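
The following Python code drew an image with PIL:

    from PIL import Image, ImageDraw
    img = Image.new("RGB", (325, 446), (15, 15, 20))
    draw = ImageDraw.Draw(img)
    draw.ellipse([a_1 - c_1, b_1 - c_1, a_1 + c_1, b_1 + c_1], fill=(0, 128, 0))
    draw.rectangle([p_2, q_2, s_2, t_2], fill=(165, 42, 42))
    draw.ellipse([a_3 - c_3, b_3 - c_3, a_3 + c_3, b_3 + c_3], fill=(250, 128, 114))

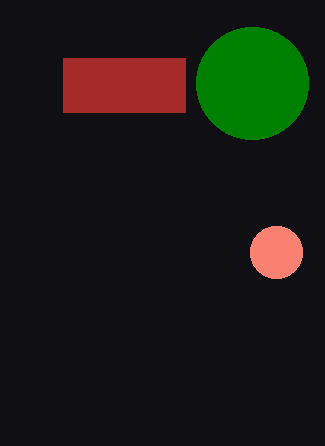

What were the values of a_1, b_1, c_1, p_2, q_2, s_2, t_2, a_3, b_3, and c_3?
a_1 = 252, b_1 = 83, c_1 = 56, p_2 = 63, q_2 = 58, s_2 = 185, t_2 = 112, a_3 = 276, b_3 = 252, c_3 = 26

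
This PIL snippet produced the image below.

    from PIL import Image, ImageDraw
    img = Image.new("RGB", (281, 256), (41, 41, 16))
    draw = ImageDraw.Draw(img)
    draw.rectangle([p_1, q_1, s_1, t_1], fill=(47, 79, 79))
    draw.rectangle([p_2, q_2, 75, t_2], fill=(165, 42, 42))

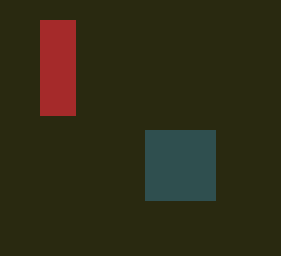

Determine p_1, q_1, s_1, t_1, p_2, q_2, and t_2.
p_1 = 145; q_1 = 130; s_1 = 215; t_1 = 200; p_2 = 40; q_2 = 20; t_2 = 115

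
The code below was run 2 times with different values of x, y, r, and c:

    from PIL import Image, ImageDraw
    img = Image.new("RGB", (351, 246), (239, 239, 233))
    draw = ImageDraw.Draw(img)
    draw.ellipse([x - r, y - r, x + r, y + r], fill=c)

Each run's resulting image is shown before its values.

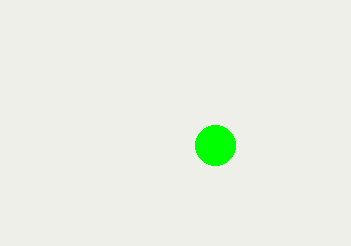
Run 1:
x = 215; y = 145; r = 20; c = 'lime'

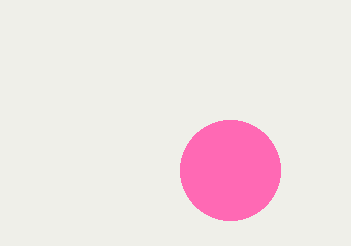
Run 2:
x = 230, y = 170, r = 50, c = 'hotpink'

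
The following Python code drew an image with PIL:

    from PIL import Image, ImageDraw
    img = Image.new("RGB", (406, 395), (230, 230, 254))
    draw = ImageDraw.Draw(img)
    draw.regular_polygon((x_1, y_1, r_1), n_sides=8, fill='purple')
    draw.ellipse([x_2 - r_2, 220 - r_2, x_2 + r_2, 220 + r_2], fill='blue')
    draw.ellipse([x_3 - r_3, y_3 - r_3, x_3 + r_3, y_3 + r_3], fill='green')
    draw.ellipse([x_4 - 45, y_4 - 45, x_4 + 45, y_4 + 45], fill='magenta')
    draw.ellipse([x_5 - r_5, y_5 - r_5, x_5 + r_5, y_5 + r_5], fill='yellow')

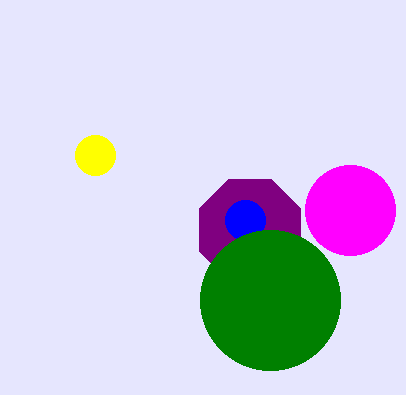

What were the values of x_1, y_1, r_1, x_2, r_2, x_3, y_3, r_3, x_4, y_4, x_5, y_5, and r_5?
x_1 = 250
y_1 = 230
r_1 = 55
x_2 = 245
r_2 = 20
x_3 = 270
y_3 = 300
r_3 = 70
x_4 = 350
y_4 = 210
x_5 = 95
y_5 = 155
r_5 = 20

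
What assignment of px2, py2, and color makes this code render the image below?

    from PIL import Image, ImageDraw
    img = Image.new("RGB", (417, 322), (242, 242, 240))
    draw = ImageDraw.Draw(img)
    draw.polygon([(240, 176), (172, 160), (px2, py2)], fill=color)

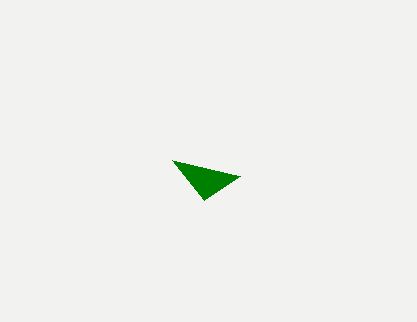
px2 = 204; py2 = 200; color = 'green'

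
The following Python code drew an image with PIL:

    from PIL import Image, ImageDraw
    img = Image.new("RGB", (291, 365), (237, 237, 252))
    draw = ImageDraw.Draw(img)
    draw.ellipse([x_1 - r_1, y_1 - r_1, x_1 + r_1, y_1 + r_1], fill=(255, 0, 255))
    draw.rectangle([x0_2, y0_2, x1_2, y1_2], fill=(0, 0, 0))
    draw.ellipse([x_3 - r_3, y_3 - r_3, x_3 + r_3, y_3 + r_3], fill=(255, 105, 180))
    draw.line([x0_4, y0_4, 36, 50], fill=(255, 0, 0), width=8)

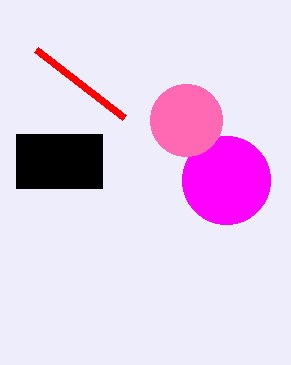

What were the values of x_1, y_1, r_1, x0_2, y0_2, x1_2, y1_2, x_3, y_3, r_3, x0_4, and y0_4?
x_1 = 226; y_1 = 180; r_1 = 44; x0_2 = 16; y0_2 = 134; x1_2 = 102; y1_2 = 188; x_3 = 186; y_3 = 120; r_3 = 36; x0_4 = 124; y0_4 = 118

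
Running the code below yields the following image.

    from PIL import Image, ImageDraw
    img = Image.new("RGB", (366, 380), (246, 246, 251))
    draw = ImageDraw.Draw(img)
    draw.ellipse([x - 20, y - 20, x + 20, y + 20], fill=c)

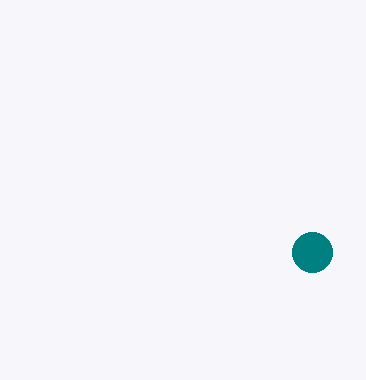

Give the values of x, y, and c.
x = 312, y = 252, c = 'teal'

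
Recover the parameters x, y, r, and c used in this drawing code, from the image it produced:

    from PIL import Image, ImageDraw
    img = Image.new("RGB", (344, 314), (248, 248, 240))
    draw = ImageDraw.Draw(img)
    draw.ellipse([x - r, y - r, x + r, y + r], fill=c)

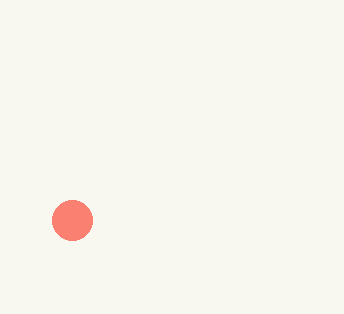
x = 72; y = 220; r = 20; c = 'salmon'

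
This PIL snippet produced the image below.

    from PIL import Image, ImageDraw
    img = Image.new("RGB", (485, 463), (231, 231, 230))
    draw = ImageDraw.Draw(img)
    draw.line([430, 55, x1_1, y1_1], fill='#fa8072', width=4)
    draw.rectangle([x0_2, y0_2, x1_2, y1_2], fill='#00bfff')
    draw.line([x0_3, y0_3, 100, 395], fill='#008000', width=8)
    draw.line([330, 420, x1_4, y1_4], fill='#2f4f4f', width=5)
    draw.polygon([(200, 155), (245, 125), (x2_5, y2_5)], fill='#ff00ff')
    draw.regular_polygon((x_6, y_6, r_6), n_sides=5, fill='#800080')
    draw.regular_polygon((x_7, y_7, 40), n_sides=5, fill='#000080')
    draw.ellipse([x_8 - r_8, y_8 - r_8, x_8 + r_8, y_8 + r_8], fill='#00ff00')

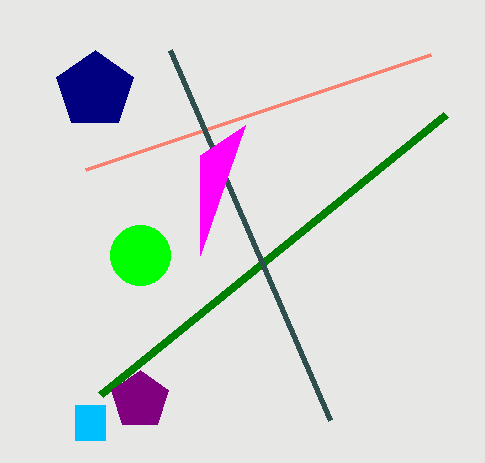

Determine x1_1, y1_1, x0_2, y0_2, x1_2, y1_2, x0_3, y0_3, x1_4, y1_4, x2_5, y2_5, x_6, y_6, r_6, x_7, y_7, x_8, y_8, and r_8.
x1_1 = 85
y1_1 = 170
x0_2 = 75
y0_2 = 405
x1_2 = 105
y1_2 = 440
x0_3 = 445
y0_3 = 115
x1_4 = 170
y1_4 = 50
x2_5 = 200
y2_5 = 255
x_6 = 140
y_6 = 400
r_6 = 30
x_7 = 95
y_7 = 90
x_8 = 140
y_8 = 255
r_8 = 30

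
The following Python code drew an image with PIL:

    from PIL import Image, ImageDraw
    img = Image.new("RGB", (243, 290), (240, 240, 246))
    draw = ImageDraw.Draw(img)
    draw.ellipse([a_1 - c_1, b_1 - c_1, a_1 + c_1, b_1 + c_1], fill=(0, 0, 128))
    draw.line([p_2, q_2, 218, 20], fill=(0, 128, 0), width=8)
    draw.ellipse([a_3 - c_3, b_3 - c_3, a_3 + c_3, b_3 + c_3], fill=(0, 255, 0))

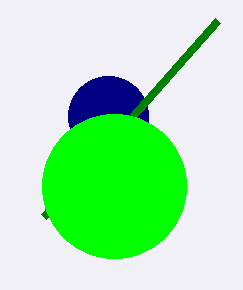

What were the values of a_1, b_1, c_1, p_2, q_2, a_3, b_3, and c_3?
a_1 = 108
b_1 = 116
c_1 = 40
p_2 = 44
q_2 = 216
a_3 = 114
b_3 = 186
c_3 = 72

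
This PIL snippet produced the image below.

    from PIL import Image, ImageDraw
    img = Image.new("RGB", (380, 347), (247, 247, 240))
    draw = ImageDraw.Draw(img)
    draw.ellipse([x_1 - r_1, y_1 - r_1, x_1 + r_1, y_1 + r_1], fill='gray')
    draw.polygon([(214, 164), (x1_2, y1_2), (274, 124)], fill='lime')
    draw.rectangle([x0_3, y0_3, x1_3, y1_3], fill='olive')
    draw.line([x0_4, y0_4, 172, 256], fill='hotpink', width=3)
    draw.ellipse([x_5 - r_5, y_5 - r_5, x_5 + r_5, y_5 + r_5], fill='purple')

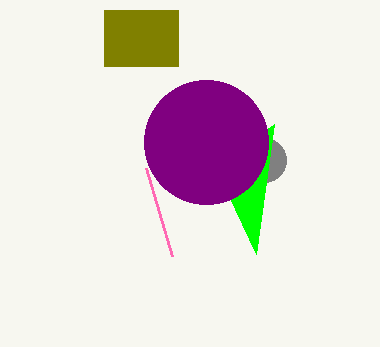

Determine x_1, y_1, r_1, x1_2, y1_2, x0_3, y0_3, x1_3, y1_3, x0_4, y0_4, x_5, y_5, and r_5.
x_1 = 264; y_1 = 160; r_1 = 22; x1_2 = 256; y1_2 = 254; x0_3 = 104; y0_3 = 10; x1_3 = 178; y1_3 = 66; x0_4 = 146; y0_4 = 168; x_5 = 206; y_5 = 142; r_5 = 62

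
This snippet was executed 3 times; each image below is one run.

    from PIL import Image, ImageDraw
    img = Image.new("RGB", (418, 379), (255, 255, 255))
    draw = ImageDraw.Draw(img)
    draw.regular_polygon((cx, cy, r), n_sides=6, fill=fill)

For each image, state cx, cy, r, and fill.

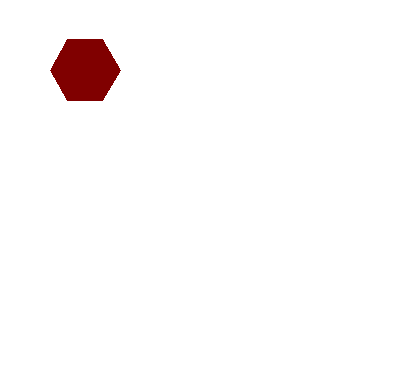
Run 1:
cx = 85
cy = 70
r = 35
fill = 'maroon'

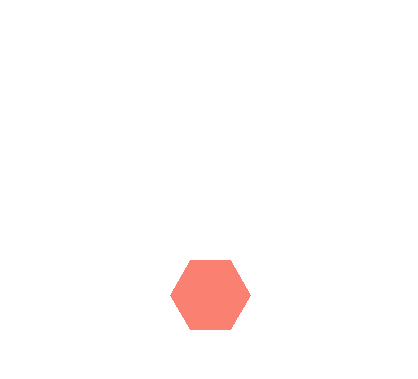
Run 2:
cx = 210, cy = 295, r = 40, fill = 'salmon'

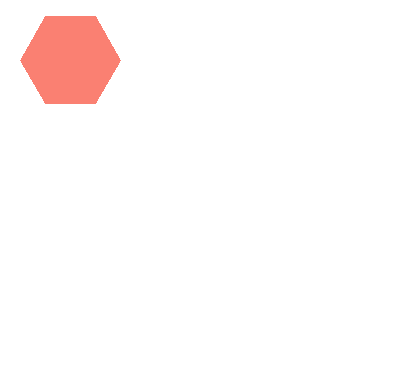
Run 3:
cx = 70
cy = 60
r = 50
fill = 'salmon'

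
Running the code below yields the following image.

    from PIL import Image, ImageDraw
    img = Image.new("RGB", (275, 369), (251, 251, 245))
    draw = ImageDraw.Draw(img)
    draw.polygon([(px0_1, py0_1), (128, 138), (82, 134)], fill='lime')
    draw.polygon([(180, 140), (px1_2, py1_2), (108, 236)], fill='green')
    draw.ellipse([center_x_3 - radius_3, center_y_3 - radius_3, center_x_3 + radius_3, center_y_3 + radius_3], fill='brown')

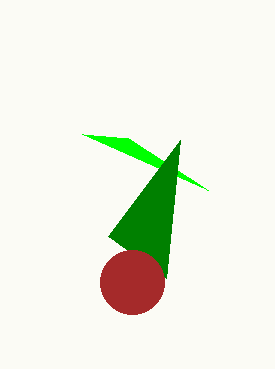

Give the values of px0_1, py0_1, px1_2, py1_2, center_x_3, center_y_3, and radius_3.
px0_1 = 208; py0_1 = 190; px1_2 = 166; py1_2 = 278; center_x_3 = 132; center_y_3 = 282; radius_3 = 32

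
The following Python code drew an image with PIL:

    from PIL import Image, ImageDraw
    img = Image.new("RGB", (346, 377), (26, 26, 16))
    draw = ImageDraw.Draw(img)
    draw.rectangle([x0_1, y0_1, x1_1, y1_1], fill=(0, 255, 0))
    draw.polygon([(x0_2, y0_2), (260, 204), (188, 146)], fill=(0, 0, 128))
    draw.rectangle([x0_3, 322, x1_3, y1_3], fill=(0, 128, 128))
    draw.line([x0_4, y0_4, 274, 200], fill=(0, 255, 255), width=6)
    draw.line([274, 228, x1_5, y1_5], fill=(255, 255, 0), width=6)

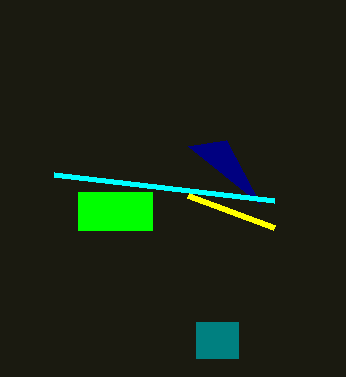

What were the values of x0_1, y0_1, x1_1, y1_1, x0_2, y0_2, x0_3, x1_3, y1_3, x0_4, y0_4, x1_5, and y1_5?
x0_1 = 78, y0_1 = 192, x1_1 = 152, y1_1 = 230, x0_2 = 226, y0_2 = 140, x0_3 = 196, x1_3 = 238, y1_3 = 358, x0_4 = 54, y0_4 = 174, x1_5 = 188, y1_5 = 196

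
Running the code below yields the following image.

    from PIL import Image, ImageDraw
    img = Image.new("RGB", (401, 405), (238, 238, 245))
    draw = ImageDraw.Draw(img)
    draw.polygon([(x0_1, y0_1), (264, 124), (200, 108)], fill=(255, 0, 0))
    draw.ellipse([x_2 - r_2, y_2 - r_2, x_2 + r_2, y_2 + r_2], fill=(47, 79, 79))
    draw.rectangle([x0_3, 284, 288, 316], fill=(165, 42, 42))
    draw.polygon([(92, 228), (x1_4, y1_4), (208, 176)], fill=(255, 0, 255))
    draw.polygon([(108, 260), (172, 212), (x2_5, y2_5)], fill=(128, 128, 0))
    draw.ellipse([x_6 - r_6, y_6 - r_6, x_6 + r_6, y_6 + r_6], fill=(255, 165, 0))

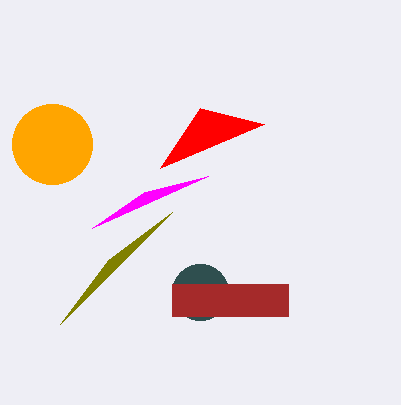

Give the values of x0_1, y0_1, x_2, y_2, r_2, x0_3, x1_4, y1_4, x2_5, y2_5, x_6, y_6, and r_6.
x0_1 = 160
y0_1 = 168
x_2 = 200
y_2 = 292
r_2 = 28
x0_3 = 172
x1_4 = 144
y1_4 = 192
x2_5 = 60
y2_5 = 324
x_6 = 52
y_6 = 144
r_6 = 40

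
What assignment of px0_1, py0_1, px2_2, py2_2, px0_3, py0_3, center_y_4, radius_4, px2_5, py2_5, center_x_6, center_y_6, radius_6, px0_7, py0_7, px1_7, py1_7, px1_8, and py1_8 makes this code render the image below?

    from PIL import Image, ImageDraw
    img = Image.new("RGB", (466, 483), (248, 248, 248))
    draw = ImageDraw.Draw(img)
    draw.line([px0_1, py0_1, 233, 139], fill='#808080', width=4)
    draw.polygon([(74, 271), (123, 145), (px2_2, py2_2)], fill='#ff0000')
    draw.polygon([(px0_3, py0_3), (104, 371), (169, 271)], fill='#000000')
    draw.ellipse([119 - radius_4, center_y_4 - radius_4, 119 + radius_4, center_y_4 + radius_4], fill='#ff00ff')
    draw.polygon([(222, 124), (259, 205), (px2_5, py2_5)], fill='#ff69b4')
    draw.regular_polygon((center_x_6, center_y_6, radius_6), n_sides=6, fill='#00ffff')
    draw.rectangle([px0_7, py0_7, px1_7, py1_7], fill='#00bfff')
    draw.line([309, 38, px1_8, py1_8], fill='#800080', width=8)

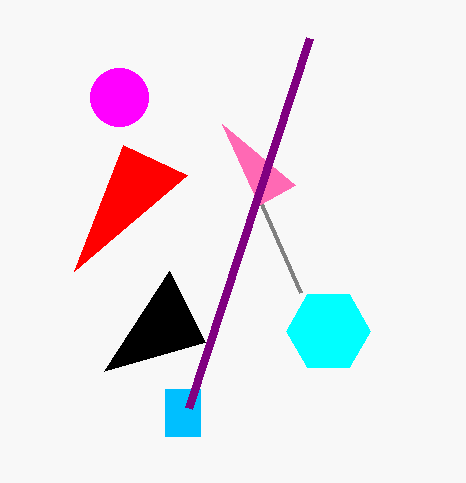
px0_1 = 301
py0_1 = 293
px2_2 = 187
py2_2 = 175
px0_3 = 205
py0_3 = 342
center_y_4 = 97
radius_4 = 29
px2_5 = 295
py2_5 = 185
center_x_6 = 328
center_y_6 = 331
radius_6 = 42
px0_7 = 165
py0_7 = 389
px1_7 = 200
py1_7 = 436
px1_8 = 188
py1_8 = 408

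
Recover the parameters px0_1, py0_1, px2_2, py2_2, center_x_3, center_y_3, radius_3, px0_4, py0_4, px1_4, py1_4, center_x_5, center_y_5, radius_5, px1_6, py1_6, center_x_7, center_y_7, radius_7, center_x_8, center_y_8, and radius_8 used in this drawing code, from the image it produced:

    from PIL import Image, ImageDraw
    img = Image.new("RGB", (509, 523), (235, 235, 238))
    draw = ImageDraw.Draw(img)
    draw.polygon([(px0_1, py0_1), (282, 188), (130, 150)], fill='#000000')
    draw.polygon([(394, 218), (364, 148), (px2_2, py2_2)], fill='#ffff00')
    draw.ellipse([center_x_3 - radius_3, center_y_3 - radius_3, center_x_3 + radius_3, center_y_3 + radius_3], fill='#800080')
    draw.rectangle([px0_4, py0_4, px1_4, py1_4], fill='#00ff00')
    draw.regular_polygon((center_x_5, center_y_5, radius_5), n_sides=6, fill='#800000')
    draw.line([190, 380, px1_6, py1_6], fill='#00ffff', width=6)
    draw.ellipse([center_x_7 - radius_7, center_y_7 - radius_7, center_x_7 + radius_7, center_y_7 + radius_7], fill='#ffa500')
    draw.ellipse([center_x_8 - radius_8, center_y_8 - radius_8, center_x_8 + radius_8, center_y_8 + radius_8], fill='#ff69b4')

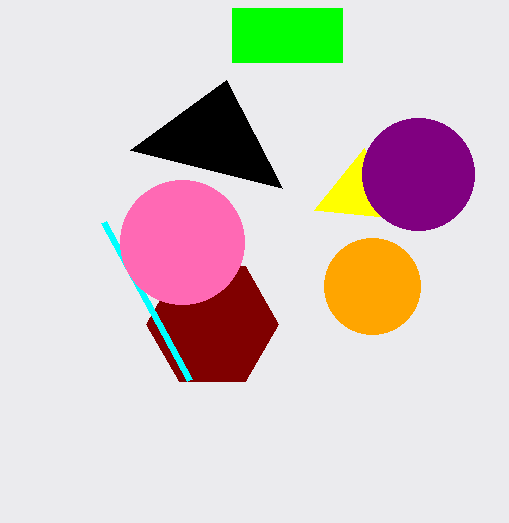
px0_1 = 226
py0_1 = 80
px2_2 = 314
py2_2 = 210
center_x_3 = 418
center_y_3 = 174
radius_3 = 56
px0_4 = 232
py0_4 = 8
px1_4 = 342
py1_4 = 62
center_x_5 = 212
center_y_5 = 324
radius_5 = 66
px1_6 = 104
py1_6 = 222
center_x_7 = 372
center_y_7 = 286
radius_7 = 48
center_x_8 = 182
center_y_8 = 242
radius_8 = 62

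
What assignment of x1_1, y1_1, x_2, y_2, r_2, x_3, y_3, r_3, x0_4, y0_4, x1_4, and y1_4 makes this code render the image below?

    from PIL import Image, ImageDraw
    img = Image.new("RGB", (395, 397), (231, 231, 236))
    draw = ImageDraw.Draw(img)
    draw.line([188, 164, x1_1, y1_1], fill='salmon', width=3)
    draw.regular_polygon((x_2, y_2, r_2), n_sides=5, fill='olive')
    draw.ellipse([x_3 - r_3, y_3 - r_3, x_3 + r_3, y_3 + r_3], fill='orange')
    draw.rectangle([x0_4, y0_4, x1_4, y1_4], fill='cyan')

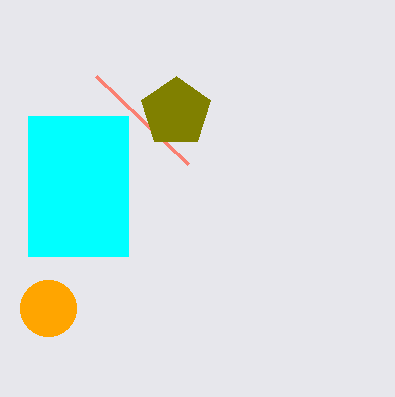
x1_1 = 96, y1_1 = 76, x_2 = 176, y_2 = 112, r_2 = 36, x_3 = 48, y_3 = 308, r_3 = 28, x0_4 = 28, y0_4 = 116, x1_4 = 128, y1_4 = 256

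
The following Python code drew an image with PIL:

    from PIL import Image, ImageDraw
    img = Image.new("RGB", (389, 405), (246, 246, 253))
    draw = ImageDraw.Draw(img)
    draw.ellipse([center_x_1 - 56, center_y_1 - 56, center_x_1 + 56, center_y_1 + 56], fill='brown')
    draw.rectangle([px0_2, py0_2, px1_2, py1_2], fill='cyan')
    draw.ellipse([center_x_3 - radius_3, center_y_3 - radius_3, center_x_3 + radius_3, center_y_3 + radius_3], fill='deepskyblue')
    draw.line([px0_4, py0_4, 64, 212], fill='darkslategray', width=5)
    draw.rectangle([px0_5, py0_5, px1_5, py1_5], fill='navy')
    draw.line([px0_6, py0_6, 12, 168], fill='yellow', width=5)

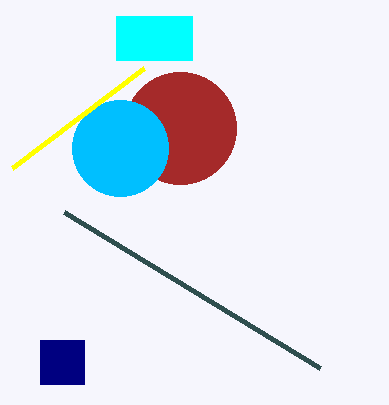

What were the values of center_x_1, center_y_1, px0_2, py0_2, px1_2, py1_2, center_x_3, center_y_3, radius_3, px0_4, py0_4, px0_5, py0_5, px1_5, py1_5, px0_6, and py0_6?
center_x_1 = 180
center_y_1 = 128
px0_2 = 116
py0_2 = 16
px1_2 = 192
py1_2 = 60
center_x_3 = 120
center_y_3 = 148
radius_3 = 48
px0_4 = 320
py0_4 = 368
px0_5 = 40
py0_5 = 340
px1_5 = 84
py1_5 = 384
px0_6 = 144
py0_6 = 68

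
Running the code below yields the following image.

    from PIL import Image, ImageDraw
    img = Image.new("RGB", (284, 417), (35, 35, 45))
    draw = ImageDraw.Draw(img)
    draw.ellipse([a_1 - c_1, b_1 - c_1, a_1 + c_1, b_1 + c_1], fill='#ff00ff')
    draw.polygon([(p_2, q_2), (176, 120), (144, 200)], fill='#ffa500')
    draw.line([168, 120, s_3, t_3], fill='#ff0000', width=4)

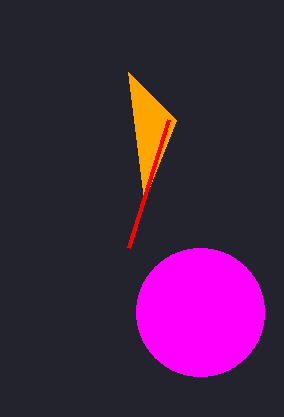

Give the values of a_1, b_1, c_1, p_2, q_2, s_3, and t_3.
a_1 = 200, b_1 = 312, c_1 = 64, p_2 = 128, q_2 = 72, s_3 = 128, t_3 = 248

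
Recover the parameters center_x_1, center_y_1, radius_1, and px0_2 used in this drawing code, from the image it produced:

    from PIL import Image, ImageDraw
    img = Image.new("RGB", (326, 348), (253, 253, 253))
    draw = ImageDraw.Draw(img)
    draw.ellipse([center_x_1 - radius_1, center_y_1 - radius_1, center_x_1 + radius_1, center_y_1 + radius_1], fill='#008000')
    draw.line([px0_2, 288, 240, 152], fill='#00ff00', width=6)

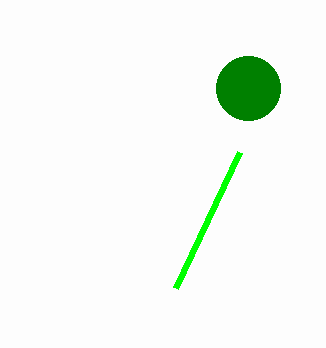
center_x_1 = 248, center_y_1 = 88, radius_1 = 32, px0_2 = 176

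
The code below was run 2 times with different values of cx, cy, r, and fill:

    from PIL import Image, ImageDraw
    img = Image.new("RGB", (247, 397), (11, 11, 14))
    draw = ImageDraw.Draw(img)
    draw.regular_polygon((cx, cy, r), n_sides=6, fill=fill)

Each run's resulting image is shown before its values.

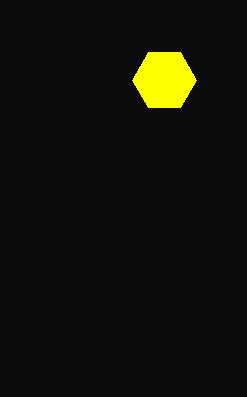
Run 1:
cx = 164; cy = 80; r = 32; fill = 'yellow'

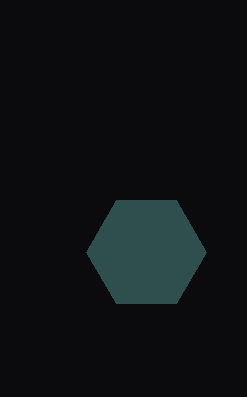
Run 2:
cx = 146; cy = 252; r = 60; fill = 'darkslategray'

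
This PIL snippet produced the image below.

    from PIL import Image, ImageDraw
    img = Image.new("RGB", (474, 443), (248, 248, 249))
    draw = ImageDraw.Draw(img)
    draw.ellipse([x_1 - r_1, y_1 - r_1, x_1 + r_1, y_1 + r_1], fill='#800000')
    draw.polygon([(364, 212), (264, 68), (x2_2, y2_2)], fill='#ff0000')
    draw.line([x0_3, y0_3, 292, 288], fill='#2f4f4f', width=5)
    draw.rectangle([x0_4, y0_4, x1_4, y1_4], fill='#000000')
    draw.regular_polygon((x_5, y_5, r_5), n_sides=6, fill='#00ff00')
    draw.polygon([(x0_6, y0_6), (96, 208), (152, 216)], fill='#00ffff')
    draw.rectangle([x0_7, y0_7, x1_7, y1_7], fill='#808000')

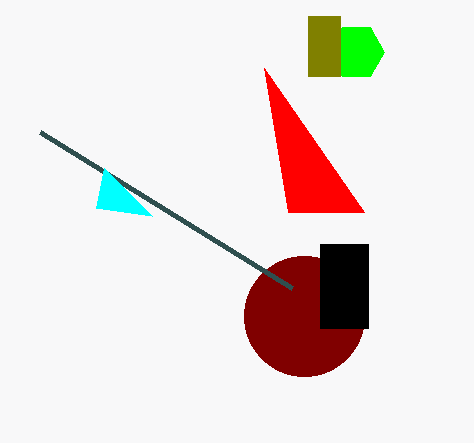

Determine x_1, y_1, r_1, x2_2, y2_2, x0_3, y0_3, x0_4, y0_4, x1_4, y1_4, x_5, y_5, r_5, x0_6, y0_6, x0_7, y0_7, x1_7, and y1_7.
x_1 = 304, y_1 = 316, r_1 = 60, x2_2 = 288, y2_2 = 212, x0_3 = 40, y0_3 = 132, x0_4 = 320, y0_4 = 244, x1_4 = 368, y1_4 = 328, x_5 = 356, y_5 = 52, r_5 = 28, x0_6 = 104, y0_6 = 168, x0_7 = 308, y0_7 = 16, x1_7 = 340, y1_7 = 76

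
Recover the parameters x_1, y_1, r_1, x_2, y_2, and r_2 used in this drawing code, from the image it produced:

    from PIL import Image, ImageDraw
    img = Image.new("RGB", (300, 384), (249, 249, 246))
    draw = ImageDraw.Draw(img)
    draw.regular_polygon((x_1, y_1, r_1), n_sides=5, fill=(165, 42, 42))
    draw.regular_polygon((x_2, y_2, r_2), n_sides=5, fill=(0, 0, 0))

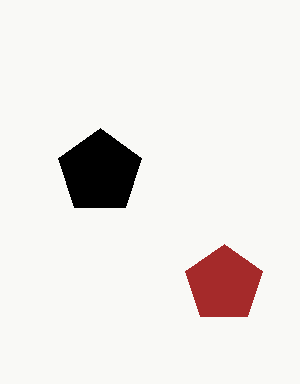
x_1 = 224; y_1 = 284; r_1 = 40; x_2 = 100; y_2 = 172; r_2 = 44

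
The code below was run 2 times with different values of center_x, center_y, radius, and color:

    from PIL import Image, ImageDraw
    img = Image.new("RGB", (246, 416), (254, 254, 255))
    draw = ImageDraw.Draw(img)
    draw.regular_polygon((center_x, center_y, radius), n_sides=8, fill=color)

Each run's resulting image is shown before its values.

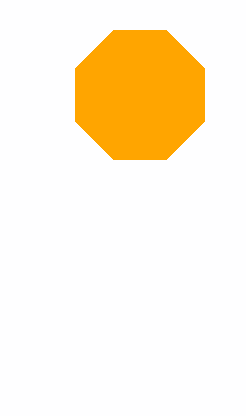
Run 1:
center_x = 140
center_y = 95
radius = 70
color = 'orange'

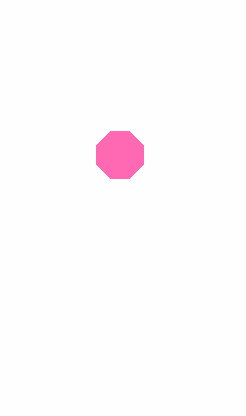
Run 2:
center_x = 120, center_y = 155, radius = 25, color = 'hotpink'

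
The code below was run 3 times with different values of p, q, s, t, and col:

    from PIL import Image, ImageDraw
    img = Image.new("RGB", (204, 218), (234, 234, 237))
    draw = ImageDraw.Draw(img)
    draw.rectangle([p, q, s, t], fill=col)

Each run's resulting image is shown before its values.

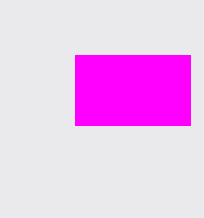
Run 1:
p = 75, q = 55, s = 190, t = 125, col = 'magenta'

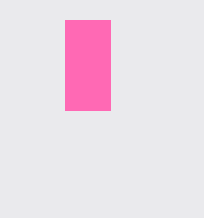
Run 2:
p = 65; q = 20; s = 110; t = 110; col = 'hotpink'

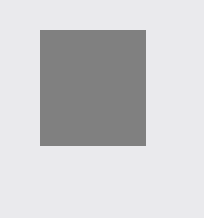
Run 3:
p = 40; q = 30; s = 145; t = 145; col = 'gray'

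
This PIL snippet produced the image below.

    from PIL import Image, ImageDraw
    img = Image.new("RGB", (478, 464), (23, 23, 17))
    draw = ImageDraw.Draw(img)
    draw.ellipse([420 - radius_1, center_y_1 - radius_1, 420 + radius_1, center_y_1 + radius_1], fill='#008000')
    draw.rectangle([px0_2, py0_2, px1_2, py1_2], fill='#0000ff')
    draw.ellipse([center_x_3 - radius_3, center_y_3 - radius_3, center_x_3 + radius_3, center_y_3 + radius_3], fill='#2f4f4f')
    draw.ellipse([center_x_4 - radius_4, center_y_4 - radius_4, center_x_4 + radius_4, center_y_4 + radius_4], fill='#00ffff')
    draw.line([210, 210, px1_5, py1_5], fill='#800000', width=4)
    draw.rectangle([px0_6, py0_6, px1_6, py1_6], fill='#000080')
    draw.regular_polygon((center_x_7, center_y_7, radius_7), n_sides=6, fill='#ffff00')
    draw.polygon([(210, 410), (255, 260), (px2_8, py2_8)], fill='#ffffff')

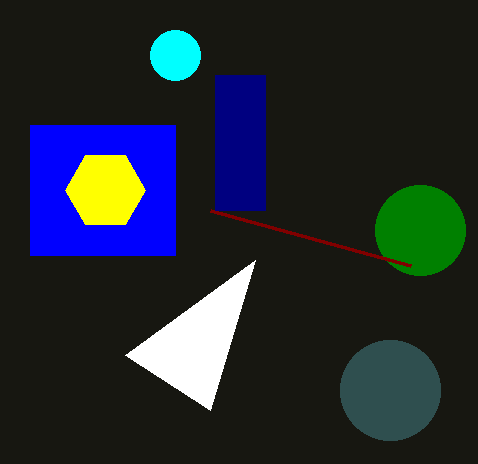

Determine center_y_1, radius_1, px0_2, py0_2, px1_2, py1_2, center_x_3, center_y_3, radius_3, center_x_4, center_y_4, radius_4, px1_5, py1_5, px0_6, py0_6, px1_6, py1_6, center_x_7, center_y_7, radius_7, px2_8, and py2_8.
center_y_1 = 230
radius_1 = 45
px0_2 = 30
py0_2 = 125
px1_2 = 175
py1_2 = 255
center_x_3 = 390
center_y_3 = 390
radius_3 = 50
center_x_4 = 175
center_y_4 = 55
radius_4 = 25
px1_5 = 410
py1_5 = 265
px0_6 = 215
py0_6 = 75
px1_6 = 265
py1_6 = 210
center_x_7 = 105
center_y_7 = 190
radius_7 = 40
px2_8 = 125
py2_8 = 355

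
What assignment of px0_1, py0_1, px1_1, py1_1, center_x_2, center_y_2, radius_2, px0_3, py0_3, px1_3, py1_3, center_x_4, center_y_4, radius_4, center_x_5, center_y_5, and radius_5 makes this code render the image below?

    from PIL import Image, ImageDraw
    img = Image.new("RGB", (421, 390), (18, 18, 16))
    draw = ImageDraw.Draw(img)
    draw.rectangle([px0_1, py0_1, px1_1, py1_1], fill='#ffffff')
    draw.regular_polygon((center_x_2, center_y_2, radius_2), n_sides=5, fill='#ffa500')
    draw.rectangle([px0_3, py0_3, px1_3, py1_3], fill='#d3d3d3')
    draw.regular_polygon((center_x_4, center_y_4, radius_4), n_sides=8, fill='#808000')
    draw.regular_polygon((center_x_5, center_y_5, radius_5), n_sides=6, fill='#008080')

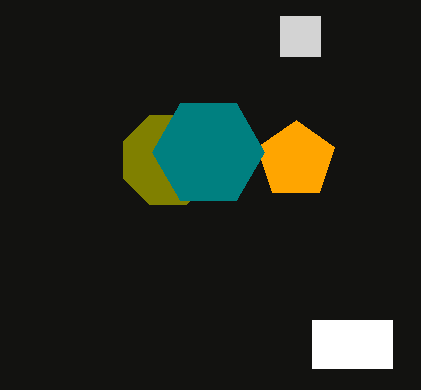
px0_1 = 312
py0_1 = 320
px1_1 = 392
py1_1 = 368
center_x_2 = 296
center_y_2 = 160
radius_2 = 40
px0_3 = 280
py0_3 = 16
px1_3 = 320
py1_3 = 56
center_x_4 = 168
center_y_4 = 160
radius_4 = 48
center_x_5 = 208
center_y_5 = 152
radius_5 = 56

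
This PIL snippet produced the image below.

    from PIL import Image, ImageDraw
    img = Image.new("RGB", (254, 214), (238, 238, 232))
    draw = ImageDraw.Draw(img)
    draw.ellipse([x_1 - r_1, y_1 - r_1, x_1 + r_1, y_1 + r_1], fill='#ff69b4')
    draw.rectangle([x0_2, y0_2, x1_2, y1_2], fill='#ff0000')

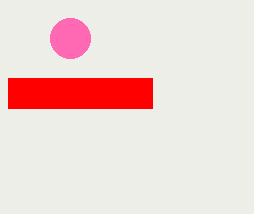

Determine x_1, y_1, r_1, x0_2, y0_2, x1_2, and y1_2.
x_1 = 70
y_1 = 38
r_1 = 20
x0_2 = 8
y0_2 = 78
x1_2 = 152
y1_2 = 108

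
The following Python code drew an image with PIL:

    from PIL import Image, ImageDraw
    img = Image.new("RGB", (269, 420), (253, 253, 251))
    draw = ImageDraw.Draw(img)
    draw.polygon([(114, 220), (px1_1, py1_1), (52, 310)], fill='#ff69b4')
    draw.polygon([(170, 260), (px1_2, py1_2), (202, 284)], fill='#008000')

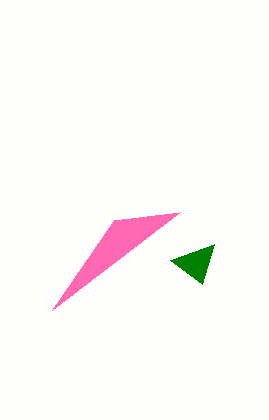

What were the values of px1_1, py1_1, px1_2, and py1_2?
px1_1 = 180
py1_1 = 212
px1_2 = 214
py1_2 = 244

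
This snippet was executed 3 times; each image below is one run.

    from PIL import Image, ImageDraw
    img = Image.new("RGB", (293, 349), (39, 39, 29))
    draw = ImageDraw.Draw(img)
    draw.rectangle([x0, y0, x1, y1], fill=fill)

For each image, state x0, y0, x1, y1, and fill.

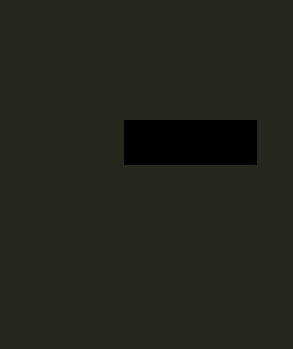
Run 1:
x0 = 124
y0 = 120
x1 = 256
y1 = 164
fill = 'black'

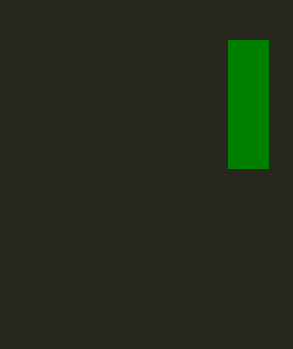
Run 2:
x0 = 228; y0 = 40; x1 = 268; y1 = 168; fill = 'green'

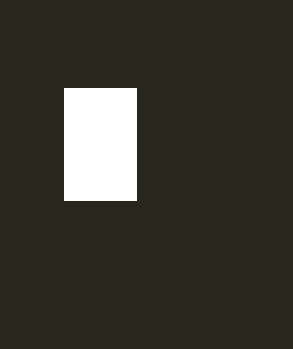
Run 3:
x0 = 64
y0 = 88
x1 = 136
y1 = 200
fill = 'white'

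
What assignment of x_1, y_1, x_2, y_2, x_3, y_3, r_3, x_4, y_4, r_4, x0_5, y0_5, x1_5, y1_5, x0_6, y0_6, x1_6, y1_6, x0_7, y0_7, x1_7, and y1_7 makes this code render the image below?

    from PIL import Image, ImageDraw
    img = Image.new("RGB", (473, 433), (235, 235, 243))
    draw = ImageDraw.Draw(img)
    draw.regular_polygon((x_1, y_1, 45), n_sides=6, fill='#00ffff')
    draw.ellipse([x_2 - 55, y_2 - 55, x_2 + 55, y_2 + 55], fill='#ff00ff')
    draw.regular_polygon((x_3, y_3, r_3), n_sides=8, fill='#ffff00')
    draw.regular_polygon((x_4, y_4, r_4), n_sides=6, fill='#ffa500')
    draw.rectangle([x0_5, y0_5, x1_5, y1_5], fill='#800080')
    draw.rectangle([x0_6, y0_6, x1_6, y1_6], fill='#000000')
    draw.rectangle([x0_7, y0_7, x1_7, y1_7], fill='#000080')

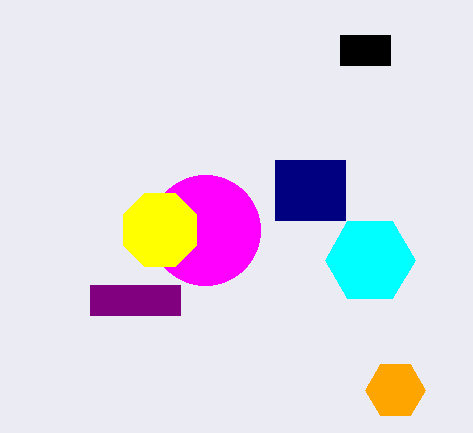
x_1 = 370; y_1 = 260; x_2 = 205; y_2 = 230; x_3 = 160; y_3 = 230; r_3 = 40; x_4 = 395; y_4 = 390; r_4 = 30; x0_5 = 90; y0_5 = 285; x1_5 = 180; y1_5 = 315; x0_6 = 340; y0_6 = 35; x1_6 = 390; y1_6 = 65; x0_7 = 275; y0_7 = 160; x1_7 = 345; y1_7 = 220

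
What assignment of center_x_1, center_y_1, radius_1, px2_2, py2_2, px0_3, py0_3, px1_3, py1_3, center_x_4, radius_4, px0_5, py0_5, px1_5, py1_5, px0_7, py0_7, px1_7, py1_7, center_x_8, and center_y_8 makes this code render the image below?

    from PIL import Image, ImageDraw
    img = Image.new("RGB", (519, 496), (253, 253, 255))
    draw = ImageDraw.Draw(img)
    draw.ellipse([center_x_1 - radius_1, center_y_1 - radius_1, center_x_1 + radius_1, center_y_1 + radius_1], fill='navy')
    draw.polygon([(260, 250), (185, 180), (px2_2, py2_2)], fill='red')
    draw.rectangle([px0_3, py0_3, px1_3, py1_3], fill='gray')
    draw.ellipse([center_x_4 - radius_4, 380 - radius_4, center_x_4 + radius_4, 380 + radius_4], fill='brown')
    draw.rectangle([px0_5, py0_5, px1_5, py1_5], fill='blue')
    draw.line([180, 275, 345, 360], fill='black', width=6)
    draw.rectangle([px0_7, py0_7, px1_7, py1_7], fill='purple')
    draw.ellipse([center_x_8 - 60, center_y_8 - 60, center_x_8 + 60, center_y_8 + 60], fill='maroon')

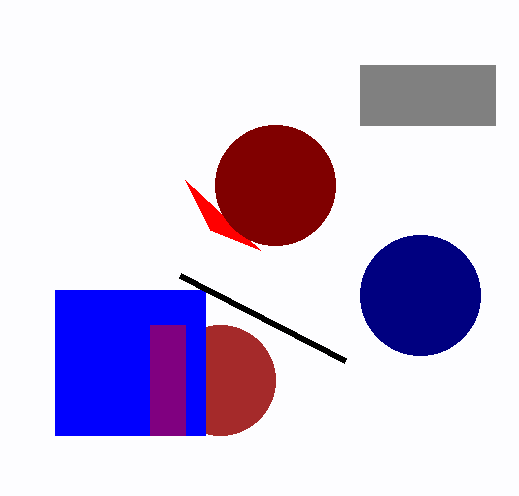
center_x_1 = 420
center_y_1 = 295
radius_1 = 60
px2_2 = 210
py2_2 = 230
px0_3 = 360
py0_3 = 65
px1_3 = 495
py1_3 = 125
center_x_4 = 220
radius_4 = 55
px0_5 = 55
py0_5 = 290
px1_5 = 205
py1_5 = 435
px0_7 = 150
py0_7 = 325
px1_7 = 185
py1_7 = 435
center_x_8 = 275
center_y_8 = 185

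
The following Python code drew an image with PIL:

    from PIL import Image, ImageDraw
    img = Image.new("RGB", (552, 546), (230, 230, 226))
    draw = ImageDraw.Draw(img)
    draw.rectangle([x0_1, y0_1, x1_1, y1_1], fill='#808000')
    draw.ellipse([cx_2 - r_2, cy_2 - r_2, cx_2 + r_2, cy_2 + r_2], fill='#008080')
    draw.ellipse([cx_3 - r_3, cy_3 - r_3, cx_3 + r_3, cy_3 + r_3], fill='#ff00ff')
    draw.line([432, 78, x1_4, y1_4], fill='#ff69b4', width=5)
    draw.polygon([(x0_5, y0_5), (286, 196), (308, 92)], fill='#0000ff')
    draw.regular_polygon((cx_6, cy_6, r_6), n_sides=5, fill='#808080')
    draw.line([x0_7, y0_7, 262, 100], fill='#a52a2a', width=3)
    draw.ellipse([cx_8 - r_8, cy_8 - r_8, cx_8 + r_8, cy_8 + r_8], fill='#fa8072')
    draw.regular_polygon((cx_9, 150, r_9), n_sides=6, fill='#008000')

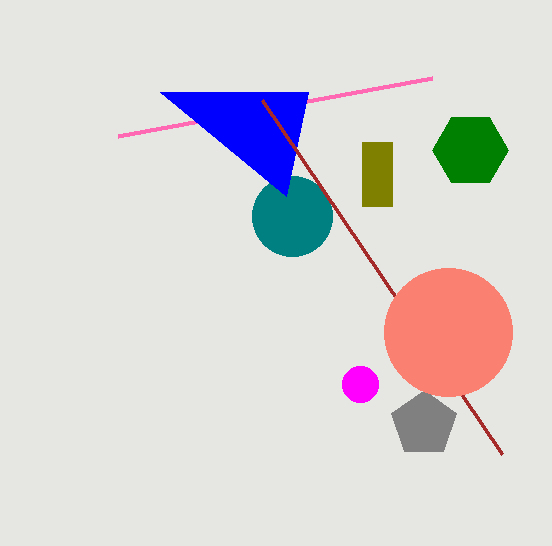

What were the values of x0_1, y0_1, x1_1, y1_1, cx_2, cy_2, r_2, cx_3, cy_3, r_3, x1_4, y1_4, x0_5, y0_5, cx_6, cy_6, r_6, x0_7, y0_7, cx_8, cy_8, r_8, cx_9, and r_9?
x0_1 = 362
y0_1 = 142
x1_1 = 392
y1_1 = 206
cx_2 = 292
cy_2 = 216
r_2 = 40
cx_3 = 360
cy_3 = 384
r_3 = 18
x1_4 = 118
y1_4 = 136
x0_5 = 160
y0_5 = 92
cx_6 = 424
cy_6 = 424
r_6 = 34
x0_7 = 502
y0_7 = 454
cx_8 = 448
cy_8 = 332
r_8 = 64
cx_9 = 470
r_9 = 38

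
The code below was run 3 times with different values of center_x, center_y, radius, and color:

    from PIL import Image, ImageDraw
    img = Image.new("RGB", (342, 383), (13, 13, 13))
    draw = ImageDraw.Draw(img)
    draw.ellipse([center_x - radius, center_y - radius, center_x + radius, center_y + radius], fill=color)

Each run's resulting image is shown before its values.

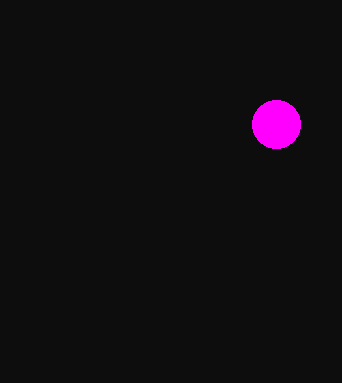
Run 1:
center_x = 276; center_y = 124; radius = 24; color = 'magenta'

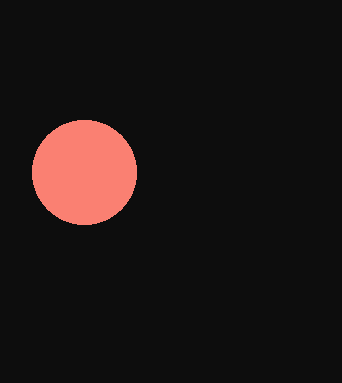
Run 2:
center_x = 84
center_y = 172
radius = 52
color = 'salmon'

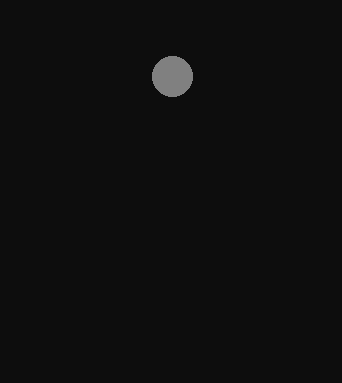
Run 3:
center_x = 172
center_y = 76
radius = 20
color = 'gray'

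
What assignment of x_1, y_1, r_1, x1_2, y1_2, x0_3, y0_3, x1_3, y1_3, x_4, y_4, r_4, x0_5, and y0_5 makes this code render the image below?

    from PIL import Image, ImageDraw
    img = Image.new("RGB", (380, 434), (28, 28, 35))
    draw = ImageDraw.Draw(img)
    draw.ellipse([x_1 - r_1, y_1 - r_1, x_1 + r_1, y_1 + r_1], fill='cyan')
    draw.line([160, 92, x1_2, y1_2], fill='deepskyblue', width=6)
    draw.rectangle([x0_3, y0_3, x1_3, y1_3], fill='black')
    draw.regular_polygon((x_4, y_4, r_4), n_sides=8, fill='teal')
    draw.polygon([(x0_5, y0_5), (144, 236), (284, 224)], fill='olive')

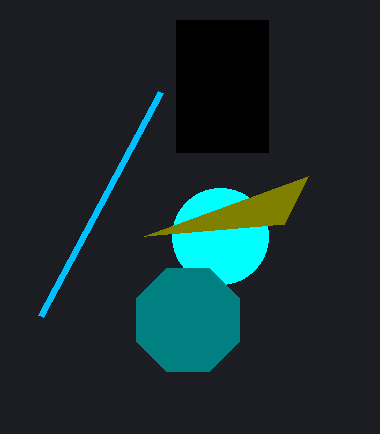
x_1 = 220; y_1 = 236; r_1 = 48; x1_2 = 40; y1_2 = 316; x0_3 = 176; y0_3 = 20; x1_3 = 268; y1_3 = 152; x_4 = 188; y_4 = 320; r_4 = 56; x0_5 = 308; y0_5 = 176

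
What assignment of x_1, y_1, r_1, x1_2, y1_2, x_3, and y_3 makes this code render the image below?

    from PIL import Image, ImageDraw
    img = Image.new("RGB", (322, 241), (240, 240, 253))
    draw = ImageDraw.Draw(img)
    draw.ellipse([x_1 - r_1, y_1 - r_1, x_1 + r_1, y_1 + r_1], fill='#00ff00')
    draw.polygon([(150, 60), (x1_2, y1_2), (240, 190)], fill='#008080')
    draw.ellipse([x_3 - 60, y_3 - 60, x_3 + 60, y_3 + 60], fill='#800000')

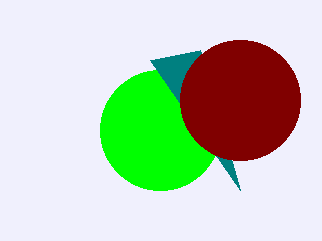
x_1 = 160; y_1 = 130; r_1 = 60; x1_2 = 200; y1_2 = 50; x_3 = 240; y_3 = 100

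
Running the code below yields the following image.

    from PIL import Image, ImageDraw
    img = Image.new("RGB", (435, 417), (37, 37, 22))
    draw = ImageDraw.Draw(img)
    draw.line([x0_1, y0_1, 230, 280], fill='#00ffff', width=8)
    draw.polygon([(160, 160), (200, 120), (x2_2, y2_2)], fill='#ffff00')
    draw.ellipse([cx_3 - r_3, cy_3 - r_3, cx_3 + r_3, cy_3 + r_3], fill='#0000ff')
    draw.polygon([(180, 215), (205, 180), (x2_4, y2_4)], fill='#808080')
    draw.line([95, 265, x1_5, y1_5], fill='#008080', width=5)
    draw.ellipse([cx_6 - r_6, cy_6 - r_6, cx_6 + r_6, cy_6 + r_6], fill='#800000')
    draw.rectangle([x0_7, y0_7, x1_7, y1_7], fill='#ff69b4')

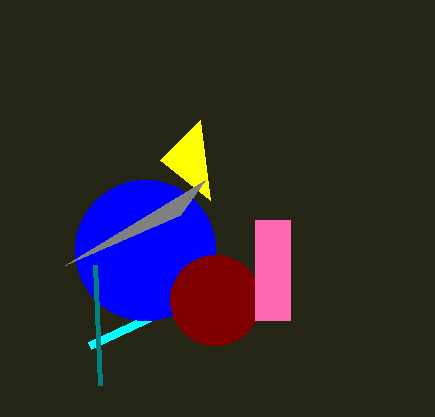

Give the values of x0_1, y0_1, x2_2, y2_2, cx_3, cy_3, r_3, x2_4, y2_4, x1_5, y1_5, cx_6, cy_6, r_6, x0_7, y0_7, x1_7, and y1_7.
x0_1 = 90
y0_1 = 345
x2_2 = 210
y2_2 = 200
cx_3 = 145
cy_3 = 250
r_3 = 70
x2_4 = 65
y2_4 = 265
x1_5 = 100
y1_5 = 385
cx_6 = 215
cy_6 = 300
r_6 = 45
x0_7 = 255
y0_7 = 220
x1_7 = 290
y1_7 = 320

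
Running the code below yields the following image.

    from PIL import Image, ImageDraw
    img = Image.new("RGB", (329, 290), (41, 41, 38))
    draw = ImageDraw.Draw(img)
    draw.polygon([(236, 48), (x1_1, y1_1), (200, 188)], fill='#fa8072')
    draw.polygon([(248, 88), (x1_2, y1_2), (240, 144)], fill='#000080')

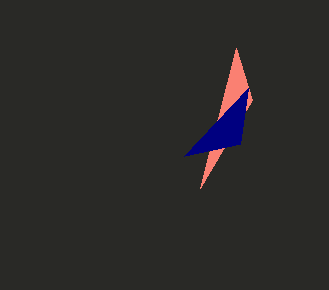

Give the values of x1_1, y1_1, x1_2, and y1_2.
x1_1 = 252, y1_1 = 100, x1_2 = 184, y1_2 = 156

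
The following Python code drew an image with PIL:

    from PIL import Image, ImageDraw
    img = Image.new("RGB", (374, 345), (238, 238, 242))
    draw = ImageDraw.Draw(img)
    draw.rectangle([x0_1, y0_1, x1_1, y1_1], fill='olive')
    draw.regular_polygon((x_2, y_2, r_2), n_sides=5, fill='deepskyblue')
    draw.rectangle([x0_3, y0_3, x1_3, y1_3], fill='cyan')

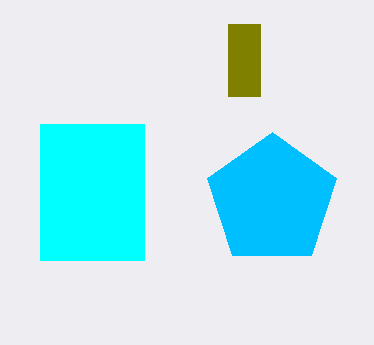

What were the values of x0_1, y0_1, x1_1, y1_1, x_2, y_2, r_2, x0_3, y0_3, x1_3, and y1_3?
x0_1 = 228; y0_1 = 24; x1_1 = 260; y1_1 = 96; x_2 = 272; y_2 = 200; r_2 = 68; x0_3 = 40; y0_3 = 124; x1_3 = 144; y1_3 = 260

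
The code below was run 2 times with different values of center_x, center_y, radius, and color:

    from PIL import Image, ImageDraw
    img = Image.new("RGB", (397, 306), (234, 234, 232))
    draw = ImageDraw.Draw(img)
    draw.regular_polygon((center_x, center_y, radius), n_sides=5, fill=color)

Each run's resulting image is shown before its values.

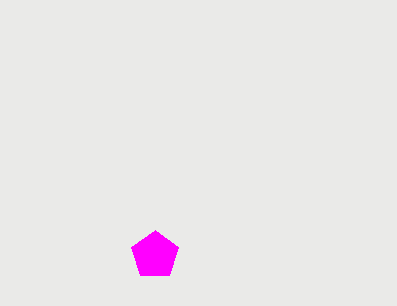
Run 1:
center_x = 155
center_y = 255
radius = 25
color = 'magenta'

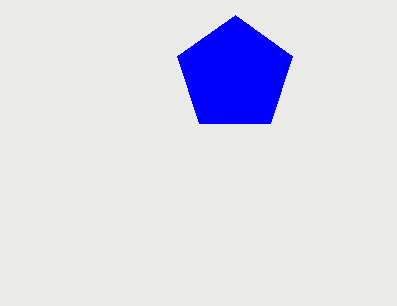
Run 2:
center_x = 235
center_y = 75
radius = 60
color = 'blue'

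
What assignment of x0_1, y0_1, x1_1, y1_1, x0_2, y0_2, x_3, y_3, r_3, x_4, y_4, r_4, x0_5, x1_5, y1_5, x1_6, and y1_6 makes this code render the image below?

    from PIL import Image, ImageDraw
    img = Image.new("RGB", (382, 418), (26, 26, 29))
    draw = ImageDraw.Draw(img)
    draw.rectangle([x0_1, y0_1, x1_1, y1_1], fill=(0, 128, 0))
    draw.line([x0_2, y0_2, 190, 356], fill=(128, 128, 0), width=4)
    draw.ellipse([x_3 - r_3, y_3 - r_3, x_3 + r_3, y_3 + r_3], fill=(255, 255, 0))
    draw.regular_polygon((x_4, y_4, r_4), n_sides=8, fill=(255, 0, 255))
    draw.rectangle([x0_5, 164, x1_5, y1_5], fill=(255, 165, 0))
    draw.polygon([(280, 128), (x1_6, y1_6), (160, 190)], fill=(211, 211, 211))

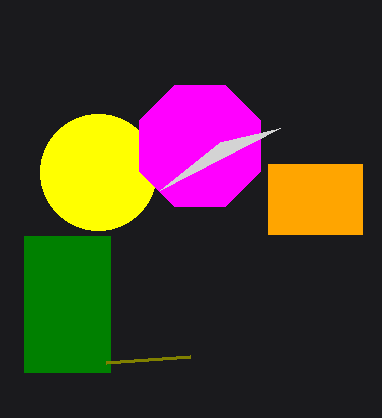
x0_1 = 24
y0_1 = 236
x1_1 = 110
y1_1 = 372
x0_2 = 106
y0_2 = 362
x_3 = 98
y_3 = 172
r_3 = 58
x_4 = 200
y_4 = 146
r_4 = 66
x0_5 = 268
x1_5 = 362
y1_5 = 234
x1_6 = 220
y1_6 = 142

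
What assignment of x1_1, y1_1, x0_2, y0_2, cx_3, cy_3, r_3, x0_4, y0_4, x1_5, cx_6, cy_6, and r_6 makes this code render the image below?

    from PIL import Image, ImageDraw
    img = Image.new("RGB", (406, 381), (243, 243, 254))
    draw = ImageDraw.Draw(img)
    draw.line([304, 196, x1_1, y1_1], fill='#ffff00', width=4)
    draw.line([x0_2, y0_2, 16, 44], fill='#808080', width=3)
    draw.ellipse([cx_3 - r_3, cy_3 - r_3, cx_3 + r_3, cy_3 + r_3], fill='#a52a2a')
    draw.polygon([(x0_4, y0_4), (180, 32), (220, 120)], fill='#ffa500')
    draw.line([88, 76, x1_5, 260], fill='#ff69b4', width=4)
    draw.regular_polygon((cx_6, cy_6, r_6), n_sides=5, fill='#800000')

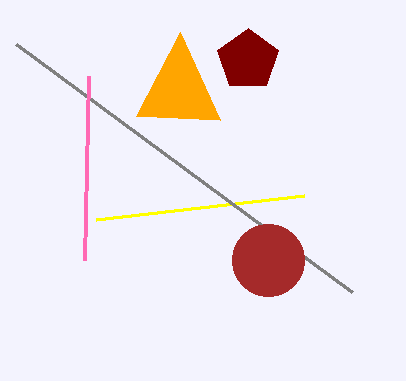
x1_1 = 96; y1_1 = 220; x0_2 = 352; y0_2 = 292; cx_3 = 268; cy_3 = 260; r_3 = 36; x0_4 = 136; y0_4 = 116; x1_5 = 84; cx_6 = 248; cy_6 = 60; r_6 = 32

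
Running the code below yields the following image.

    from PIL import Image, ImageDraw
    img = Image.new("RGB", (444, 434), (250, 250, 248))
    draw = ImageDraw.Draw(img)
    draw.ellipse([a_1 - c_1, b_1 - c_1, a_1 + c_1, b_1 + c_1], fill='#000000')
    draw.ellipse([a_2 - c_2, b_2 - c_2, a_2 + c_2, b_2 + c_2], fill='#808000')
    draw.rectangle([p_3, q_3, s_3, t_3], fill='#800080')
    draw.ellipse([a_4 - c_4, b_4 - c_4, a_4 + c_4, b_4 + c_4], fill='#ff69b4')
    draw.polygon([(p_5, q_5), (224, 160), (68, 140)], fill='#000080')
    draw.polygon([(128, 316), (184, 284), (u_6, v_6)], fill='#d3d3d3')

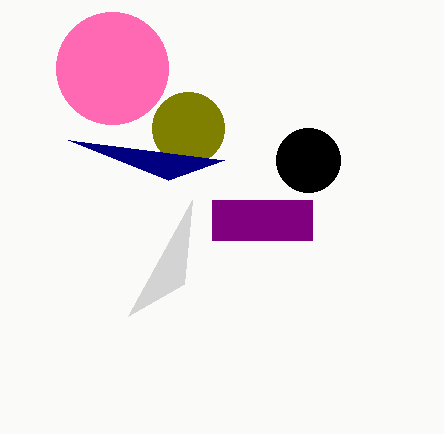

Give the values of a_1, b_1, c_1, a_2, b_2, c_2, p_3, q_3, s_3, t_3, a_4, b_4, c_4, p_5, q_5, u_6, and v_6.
a_1 = 308, b_1 = 160, c_1 = 32, a_2 = 188, b_2 = 128, c_2 = 36, p_3 = 212, q_3 = 200, s_3 = 312, t_3 = 240, a_4 = 112, b_4 = 68, c_4 = 56, p_5 = 168, q_5 = 180, u_6 = 192, v_6 = 200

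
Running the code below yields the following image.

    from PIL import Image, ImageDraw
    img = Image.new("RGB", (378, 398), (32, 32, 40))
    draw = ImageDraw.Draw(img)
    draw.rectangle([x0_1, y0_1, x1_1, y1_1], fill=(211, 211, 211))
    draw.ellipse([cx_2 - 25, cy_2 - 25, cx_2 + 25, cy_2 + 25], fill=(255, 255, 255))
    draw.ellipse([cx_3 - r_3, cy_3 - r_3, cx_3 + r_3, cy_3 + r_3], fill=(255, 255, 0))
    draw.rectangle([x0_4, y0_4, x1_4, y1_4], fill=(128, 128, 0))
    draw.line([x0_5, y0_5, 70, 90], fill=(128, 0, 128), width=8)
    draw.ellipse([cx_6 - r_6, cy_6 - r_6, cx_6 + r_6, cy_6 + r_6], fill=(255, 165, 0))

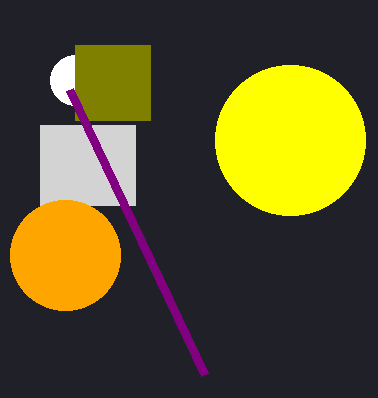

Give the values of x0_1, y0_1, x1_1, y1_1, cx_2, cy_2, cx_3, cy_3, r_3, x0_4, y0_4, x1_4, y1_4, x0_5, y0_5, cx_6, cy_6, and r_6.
x0_1 = 40
y0_1 = 125
x1_1 = 135
y1_1 = 205
cx_2 = 75
cy_2 = 80
cx_3 = 290
cy_3 = 140
r_3 = 75
x0_4 = 75
y0_4 = 45
x1_4 = 150
y1_4 = 120
x0_5 = 205
y0_5 = 375
cx_6 = 65
cy_6 = 255
r_6 = 55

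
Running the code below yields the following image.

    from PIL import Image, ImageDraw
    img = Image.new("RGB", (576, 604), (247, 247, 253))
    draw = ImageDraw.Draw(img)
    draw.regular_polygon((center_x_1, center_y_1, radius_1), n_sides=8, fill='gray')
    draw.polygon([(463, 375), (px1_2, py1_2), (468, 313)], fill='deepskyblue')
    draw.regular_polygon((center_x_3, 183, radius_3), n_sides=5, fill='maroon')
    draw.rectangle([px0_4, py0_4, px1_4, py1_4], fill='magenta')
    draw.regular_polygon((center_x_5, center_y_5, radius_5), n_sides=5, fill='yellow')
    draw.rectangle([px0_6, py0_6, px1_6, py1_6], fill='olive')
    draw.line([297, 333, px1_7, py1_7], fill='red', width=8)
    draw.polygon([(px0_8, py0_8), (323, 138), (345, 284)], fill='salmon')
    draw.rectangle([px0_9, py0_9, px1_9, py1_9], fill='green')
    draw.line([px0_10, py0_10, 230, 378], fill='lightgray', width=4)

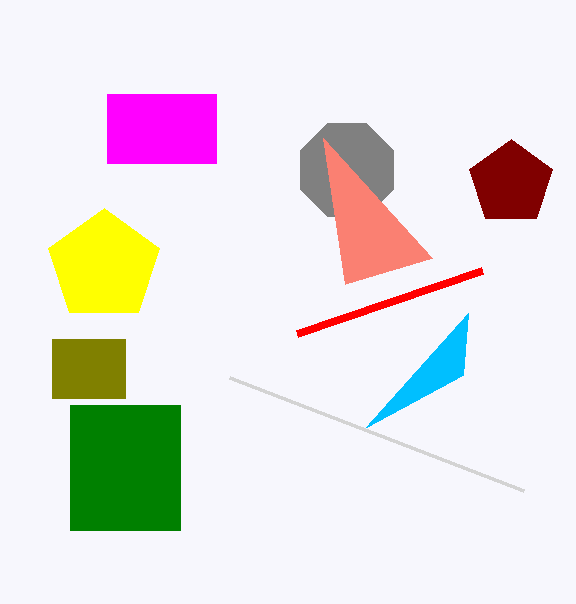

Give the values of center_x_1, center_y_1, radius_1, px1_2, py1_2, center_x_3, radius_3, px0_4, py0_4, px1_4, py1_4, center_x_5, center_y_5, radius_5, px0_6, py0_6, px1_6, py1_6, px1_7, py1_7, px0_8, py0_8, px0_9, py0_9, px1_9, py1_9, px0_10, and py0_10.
center_x_1 = 347, center_y_1 = 170, radius_1 = 50, px1_2 = 365, py1_2 = 428, center_x_3 = 511, radius_3 = 44, px0_4 = 107, py0_4 = 94, px1_4 = 216, py1_4 = 163, center_x_5 = 104, center_y_5 = 266, radius_5 = 58, px0_6 = 52, py0_6 = 339, px1_6 = 125, py1_6 = 398, px1_7 = 482, py1_7 = 270, px0_8 = 432, py0_8 = 258, px0_9 = 70, py0_9 = 405, px1_9 = 180, py1_9 = 530, px0_10 = 524, py0_10 = 491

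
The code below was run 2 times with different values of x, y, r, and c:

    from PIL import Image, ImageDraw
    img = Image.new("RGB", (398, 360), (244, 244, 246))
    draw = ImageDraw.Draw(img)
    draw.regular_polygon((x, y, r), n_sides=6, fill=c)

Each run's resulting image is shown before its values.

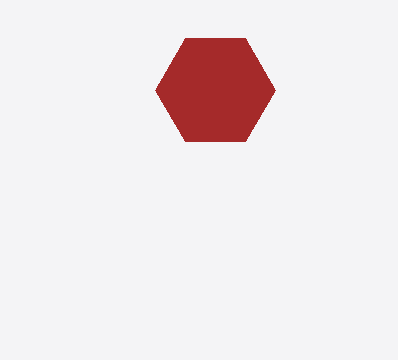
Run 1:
x = 215, y = 90, r = 60, c = 'brown'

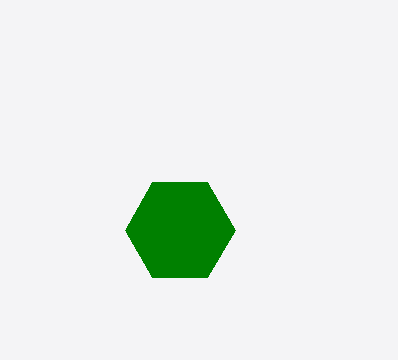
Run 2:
x = 180; y = 230; r = 55; c = 'green'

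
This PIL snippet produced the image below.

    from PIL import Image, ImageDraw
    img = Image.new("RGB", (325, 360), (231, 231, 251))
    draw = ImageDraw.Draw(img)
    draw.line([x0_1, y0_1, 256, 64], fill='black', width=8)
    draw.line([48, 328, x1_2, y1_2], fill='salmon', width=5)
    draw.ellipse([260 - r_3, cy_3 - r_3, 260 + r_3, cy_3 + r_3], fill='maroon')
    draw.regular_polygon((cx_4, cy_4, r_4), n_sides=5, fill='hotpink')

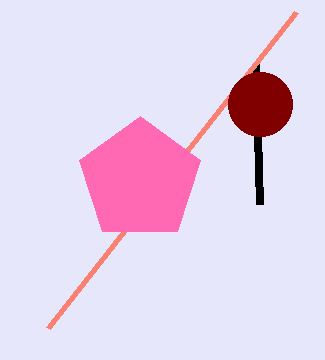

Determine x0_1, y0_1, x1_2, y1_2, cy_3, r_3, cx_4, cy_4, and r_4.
x0_1 = 260, y0_1 = 204, x1_2 = 296, y1_2 = 12, cy_3 = 104, r_3 = 32, cx_4 = 140, cy_4 = 180, r_4 = 64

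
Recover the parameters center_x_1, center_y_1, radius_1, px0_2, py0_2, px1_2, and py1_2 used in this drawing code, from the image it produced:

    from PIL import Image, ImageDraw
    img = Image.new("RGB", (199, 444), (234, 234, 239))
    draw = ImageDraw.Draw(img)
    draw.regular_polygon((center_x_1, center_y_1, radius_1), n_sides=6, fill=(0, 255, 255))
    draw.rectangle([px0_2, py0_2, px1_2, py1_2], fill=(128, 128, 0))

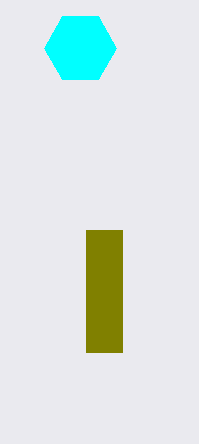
center_x_1 = 80; center_y_1 = 48; radius_1 = 36; px0_2 = 86; py0_2 = 230; px1_2 = 122; py1_2 = 352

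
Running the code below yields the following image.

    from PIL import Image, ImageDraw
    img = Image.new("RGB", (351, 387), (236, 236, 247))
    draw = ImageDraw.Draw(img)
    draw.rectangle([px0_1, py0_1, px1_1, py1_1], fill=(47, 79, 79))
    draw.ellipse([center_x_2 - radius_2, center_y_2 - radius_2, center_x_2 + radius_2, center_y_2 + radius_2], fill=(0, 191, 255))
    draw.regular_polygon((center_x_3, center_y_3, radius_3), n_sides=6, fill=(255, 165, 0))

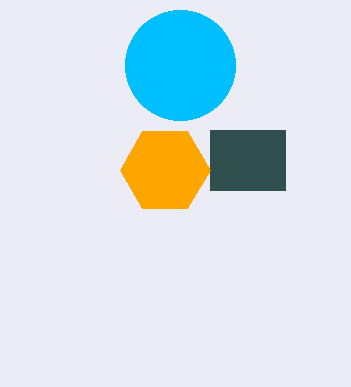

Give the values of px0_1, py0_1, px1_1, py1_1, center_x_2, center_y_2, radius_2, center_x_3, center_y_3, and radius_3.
px0_1 = 210; py0_1 = 130; px1_1 = 285; py1_1 = 190; center_x_2 = 180; center_y_2 = 65; radius_2 = 55; center_x_3 = 165; center_y_3 = 170; radius_3 = 45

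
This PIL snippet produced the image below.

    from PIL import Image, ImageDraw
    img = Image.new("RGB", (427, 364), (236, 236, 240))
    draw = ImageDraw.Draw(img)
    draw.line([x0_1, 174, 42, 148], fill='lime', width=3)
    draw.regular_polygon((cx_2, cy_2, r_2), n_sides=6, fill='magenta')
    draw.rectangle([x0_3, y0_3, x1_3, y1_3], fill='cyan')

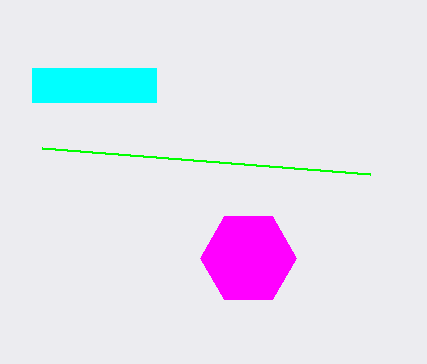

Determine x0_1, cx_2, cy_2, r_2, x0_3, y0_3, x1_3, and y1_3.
x0_1 = 370; cx_2 = 248; cy_2 = 258; r_2 = 48; x0_3 = 32; y0_3 = 68; x1_3 = 156; y1_3 = 102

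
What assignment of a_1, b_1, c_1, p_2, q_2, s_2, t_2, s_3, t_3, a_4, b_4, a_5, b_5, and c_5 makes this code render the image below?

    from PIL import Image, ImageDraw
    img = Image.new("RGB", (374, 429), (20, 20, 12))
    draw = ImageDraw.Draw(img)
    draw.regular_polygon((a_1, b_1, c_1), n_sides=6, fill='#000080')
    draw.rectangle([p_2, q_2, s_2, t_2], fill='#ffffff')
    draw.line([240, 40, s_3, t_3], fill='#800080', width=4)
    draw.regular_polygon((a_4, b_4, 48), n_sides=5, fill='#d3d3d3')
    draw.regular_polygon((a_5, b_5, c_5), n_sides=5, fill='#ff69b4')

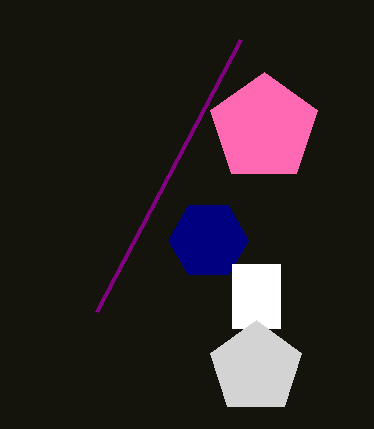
a_1 = 208; b_1 = 240; c_1 = 40; p_2 = 232; q_2 = 264; s_2 = 280; t_2 = 328; s_3 = 96; t_3 = 312; a_4 = 256; b_4 = 368; a_5 = 264; b_5 = 128; c_5 = 56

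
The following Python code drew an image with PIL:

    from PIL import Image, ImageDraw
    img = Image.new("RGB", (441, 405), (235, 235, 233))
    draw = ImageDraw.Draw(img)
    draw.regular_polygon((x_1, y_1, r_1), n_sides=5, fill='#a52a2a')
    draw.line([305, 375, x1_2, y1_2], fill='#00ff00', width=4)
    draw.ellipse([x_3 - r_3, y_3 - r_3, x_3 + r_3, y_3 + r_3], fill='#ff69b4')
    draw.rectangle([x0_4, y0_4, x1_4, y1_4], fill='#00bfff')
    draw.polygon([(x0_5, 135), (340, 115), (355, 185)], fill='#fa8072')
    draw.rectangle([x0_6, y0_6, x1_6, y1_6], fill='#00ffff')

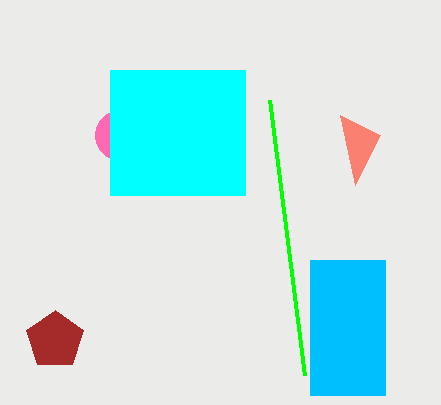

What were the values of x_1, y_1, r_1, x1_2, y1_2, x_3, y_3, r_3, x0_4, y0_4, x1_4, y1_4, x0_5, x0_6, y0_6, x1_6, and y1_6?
x_1 = 55
y_1 = 340
r_1 = 30
x1_2 = 270
y1_2 = 100
x_3 = 120
y_3 = 135
r_3 = 25
x0_4 = 310
y0_4 = 260
x1_4 = 385
y1_4 = 395
x0_5 = 380
x0_6 = 110
y0_6 = 70
x1_6 = 245
y1_6 = 195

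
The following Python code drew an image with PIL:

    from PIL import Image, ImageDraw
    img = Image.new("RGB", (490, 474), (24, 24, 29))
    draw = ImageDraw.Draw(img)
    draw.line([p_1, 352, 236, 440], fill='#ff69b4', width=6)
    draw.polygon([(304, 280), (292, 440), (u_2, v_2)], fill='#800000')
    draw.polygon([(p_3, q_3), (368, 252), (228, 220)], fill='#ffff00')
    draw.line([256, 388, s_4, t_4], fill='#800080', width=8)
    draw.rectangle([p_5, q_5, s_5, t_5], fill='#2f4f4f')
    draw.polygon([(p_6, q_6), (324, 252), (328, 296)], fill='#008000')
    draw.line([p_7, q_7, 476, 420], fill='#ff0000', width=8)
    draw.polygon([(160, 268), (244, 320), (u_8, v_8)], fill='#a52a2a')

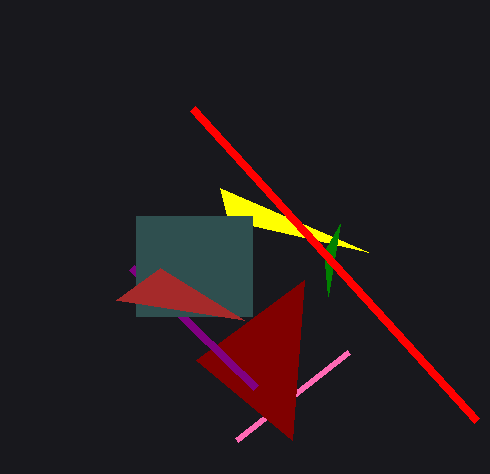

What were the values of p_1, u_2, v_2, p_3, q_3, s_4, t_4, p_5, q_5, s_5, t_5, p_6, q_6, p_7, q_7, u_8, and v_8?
p_1 = 348, u_2 = 196, v_2 = 360, p_3 = 220, q_3 = 188, s_4 = 132, t_4 = 268, p_5 = 136, q_5 = 216, s_5 = 252, t_5 = 316, p_6 = 340, q_6 = 224, p_7 = 192, q_7 = 108, u_8 = 116, v_8 = 300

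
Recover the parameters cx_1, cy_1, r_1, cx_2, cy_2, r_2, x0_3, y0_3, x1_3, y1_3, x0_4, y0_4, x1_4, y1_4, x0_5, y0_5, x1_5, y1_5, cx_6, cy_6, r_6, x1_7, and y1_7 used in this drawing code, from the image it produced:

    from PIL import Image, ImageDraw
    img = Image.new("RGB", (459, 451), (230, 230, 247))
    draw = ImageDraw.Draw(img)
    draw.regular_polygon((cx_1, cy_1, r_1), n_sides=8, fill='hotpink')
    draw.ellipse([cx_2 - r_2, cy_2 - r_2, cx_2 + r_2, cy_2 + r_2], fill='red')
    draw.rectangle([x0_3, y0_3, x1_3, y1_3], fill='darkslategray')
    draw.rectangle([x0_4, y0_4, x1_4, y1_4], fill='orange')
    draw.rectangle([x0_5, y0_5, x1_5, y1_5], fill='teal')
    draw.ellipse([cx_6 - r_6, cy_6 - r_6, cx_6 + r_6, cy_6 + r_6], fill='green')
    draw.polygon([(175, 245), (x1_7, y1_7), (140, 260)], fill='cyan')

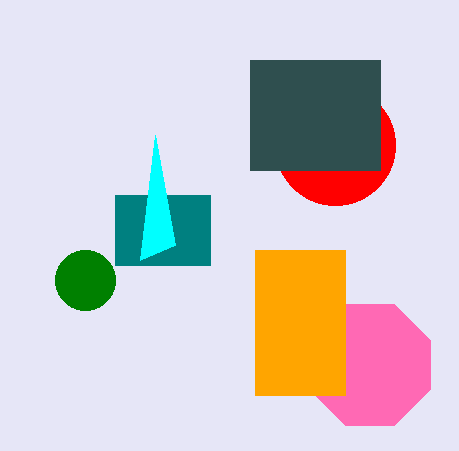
cx_1 = 370
cy_1 = 365
r_1 = 65
cx_2 = 335
cy_2 = 145
r_2 = 60
x0_3 = 250
y0_3 = 60
x1_3 = 380
y1_3 = 170
x0_4 = 255
y0_4 = 250
x1_4 = 345
y1_4 = 395
x0_5 = 115
y0_5 = 195
x1_5 = 210
y1_5 = 265
cx_6 = 85
cy_6 = 280
r_6 = 30
x1_7 = 155
y1_7 = 135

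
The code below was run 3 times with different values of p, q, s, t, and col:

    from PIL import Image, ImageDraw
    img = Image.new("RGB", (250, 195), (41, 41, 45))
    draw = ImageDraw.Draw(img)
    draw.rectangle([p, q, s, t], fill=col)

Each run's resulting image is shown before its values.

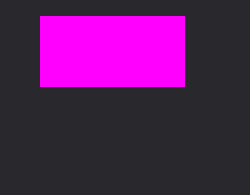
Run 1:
p = 40
q = 16
s = 184
t = 86
col = 'magenta'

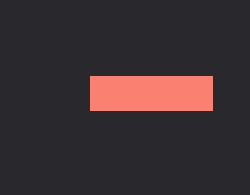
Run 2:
p = 90; q = 76; s = 212; t = 110; col = 'salmon'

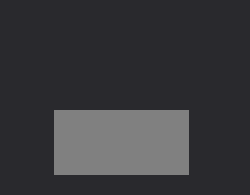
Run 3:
p = 54, q = 110, s = 188, t = 174, col = 'gray'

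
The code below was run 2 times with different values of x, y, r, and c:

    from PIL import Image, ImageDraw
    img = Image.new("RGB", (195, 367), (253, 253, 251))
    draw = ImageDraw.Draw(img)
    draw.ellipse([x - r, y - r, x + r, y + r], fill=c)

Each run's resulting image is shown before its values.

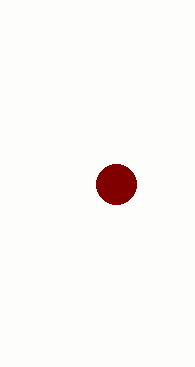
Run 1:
x = 116; y = 184; r = 20; c = 'maroon'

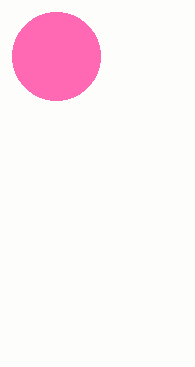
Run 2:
x = 56; y = 56; r = 44; c = 'hotpink'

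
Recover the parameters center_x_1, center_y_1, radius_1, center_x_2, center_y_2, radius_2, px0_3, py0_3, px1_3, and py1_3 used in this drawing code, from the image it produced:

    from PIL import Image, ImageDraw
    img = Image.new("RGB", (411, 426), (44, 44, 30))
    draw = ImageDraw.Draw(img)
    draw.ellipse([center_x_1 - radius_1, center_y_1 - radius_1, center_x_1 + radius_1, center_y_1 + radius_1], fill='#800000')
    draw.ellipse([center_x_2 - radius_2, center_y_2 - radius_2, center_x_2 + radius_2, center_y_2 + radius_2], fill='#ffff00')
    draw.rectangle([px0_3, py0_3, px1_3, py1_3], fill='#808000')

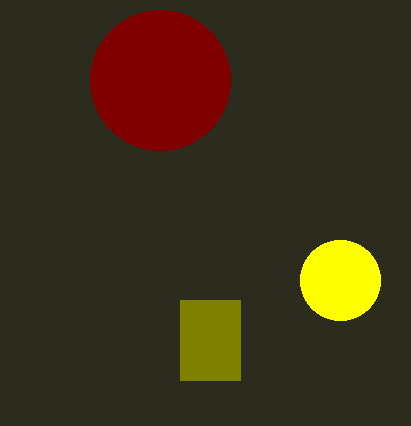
center_x_1 = 160, center_y_1 = 80, radius_1 = 70, center_x_2 = 340, center_y_2 = 280, radius_2 = 40, px0_3 = 180, py0_3 = 300, px1_3 = 240, py1_3 = 380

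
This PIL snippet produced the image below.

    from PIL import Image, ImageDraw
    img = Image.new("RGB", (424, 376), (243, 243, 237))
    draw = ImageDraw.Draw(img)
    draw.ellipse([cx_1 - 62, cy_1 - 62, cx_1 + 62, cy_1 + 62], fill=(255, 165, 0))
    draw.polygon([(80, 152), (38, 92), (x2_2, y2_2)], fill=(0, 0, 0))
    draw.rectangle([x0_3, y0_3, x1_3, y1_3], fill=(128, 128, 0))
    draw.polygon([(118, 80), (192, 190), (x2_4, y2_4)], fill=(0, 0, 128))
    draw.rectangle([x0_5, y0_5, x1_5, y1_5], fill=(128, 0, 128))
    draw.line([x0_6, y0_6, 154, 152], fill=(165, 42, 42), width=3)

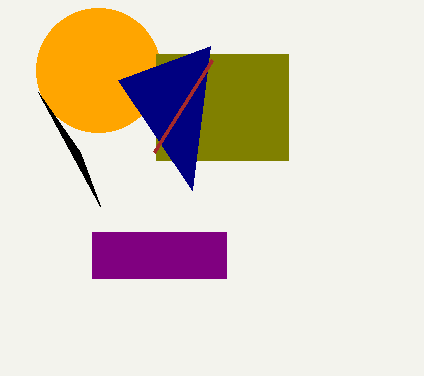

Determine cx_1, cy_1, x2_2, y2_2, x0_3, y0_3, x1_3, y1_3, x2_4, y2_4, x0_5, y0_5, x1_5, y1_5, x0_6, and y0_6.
cx_1 = 98; cy_1 = 70; x2_2 = 100; y2_2 = 206; x0_3 = 156; y0_3 = 54; x1_3 = 288; y1_3 = 160; x2_4 = 210; y2_4 = 46; x0_5 = 92; y0_5 = 232; x1_5 = 226; y1_5 = 278; x0_6 = 212; y0_6 = 60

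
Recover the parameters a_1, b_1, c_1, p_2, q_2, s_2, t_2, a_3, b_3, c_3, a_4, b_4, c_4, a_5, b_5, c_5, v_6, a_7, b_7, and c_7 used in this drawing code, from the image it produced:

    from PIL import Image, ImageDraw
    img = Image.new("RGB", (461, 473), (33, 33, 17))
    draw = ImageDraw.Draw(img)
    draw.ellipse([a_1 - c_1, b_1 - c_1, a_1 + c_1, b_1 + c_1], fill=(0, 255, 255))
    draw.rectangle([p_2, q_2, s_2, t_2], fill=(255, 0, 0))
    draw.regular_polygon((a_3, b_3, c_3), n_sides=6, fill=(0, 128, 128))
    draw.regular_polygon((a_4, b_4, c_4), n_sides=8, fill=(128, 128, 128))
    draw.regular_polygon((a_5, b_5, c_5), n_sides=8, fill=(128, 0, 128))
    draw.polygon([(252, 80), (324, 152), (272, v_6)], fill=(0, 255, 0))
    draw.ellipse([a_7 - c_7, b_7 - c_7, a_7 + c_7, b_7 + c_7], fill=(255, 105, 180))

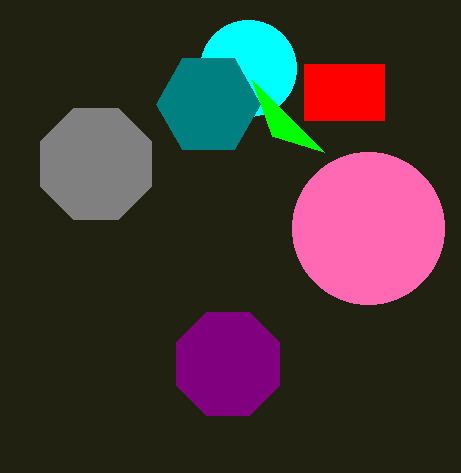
a_1 = 248
b_1 = 68
c_1 = 48
p_2 = 304
q_2 = 64
s_2 = 384
t_2 = 120
a_3 = 208
b_3 = 104
c_3 = 52
a_4 = 96
b_4 = 164
c_4 = 60
a_5 = 228
b_5 = 364
c_5 = 56
v_6 = 136
a_7 = 368
b_7 = 228
c_7 = 76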